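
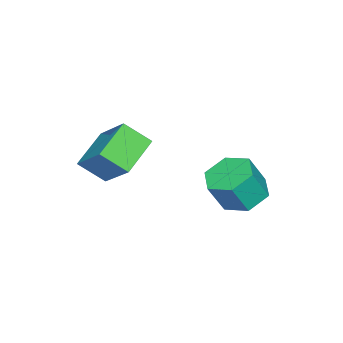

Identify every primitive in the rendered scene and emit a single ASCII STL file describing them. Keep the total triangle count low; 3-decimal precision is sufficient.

solid 
facet normal -0.906 0.063 0.418
outer loop
vertex 1.232 -3.146 3.089
vertex 0.988 -2.369 2.443
vertex 0.671 -4.205 2.03
endloop
endfacet
facet normal 0.235 -0.747 0.622
outer loop
vertex 1.912 -4.291 1.457
vertex 1.232 -3.146 3.089
vertex 0.671 -4.205 2.03
endloop
endfacet
facet normal -0.906 0.062 0.418
outer loop
vertex 0.671 -4.205 2.03
vertex 0.988 -2.369 2.443
vertex 0.426 -3.428 1.383
endloop
endfacet
facet normal -0.352 -0.662 -0.662
outer loop
vertex 0.426 -3.428 1.383
vertex 1.912 -4.291 1.457
vertex 0.671 -4.205 2.03
endloop
endfacet
facet normal 0.352 0.661 0.663
outer loop
vertex 1.232 -3.146 3.089
vertex 2.229 -2.455 1.87
vertex 0.988 -2.369 2.443
endloop
endfacet
facet normal 0.235 -0.747 0.622
outer loop
vertex 2.474 -3.232 2.517
vertex 1.232 -3.146 3.089
vertex 1.912 -4.291 1.457
endloop
endfacet
facet normal 0.351 0.662 0.662
outer loop
vertex 2.474 -3.232 2.517
vertex 2.229 -2.455 1.87
vertex 1.232 -3.146 3.089
endloop
endfacet
facet normal -0.235 0.747 -0.622
outer loop
vertex 0.988 -2.369 2.443
vertex 2.229 -2.455 1.87
vertex 0.426 -3.428 1.383
endloop
endfacet
facet normal -0.351 -0.661 -0.663
outer loop
vertex 1.668 -3.514 0.811
vertex 1.912 -4.291 1.457
vertex 0.426 -3.428 1.383
endloop
endfacet
facet normal -0.235 0.747 -0.622
outer loop
vertex 0.426 -3.428 1.383
vertex 2.229 -2.455 1.87
vertex 1.668 -3.514 0.811
endloop
endfacet
facet normal 0.906 -0.063 -0.418
outer loop
vertex 1.668 -3.514 0.811
vertex 2.474 -3.232 2.517
vertex 1.912 -4.291 1.457
endloop
endfacet
facet normal 0.906 -0.062 -0.418
outer loop
vertex 2.229 -2.455 1.87
vertex 2.474 -3.232 2.517
vertex 1.668 -3.514 0.811
endloop
endfacet
facet normal -0.373 0.274 -0.887
outer loop
vertex -1.015 -1.044 -1.313
vertex -1.658 -0.683 -0.931
vertex -0.969 -0.246 -1.086
endloop
endfacet
facet normal 0.926 0.053 -0.374
outer loop
vertex -1.015 -1.044 -1.313
vertex -0.969 -0.246 -1.086
vertex -0.559 -1.377 -0.231
endloop
endfacet
facet normal 0.926 0.054 -0.373
outer loop
vertex -0.559 -1.377 -0.231
vertex -0.969 -0.246 -1.086
vertex -0.514 -0.58 -0.004
endloop
endfacet
facet normal 0.373 -0.274 0.886
outer loop
vertex -0.559 -1.377 -0.231
vertex -0.514 -0.58 -0.004
vertex -1.202 -1.017 0.151
endloop
endfacet
facet normal -0.373 0.274 -0.886
outer loop
vertex -0.969 -0.246 -1.086
vertex -1.658 -0.683 -0.931
vertex -1.612 0.114 -0.704
endloop
endfacet
facet normal 0.510 0.858 0.050
outer loop
vertex -0.969 -0.246 -1.086
vertex -1.612 0.114 -0.704
vertex -0.514 -0.58 -0.004
endloop
endfacet
facet normal 0.510 0.858 0.050
outer loop
vertex -0.514 -0.58 -0.004
vertex -1.612 0.114 -0.704
vertex -1.157 -0.22 0.377
endloop
endfacet
facet normal 0.373 -0.273 0.887
outer loop
vertex -0.514 -0.58 -0.004
vertex -1.157 -0.22 0.377
vertex -1.202 -1.017 0.151
endloop
endfacet
facet normal -0.373 0.274 -0.886
outer loop
vertex -1.612 0.114 -0.704
vertex -1.658 -0.683 -0.931
vertex -2.301 -0.323 -0.549
endloop
endfacet
facet normal -0.415 0.805 0.424
outer loop
vertex -1.612 0.114 -0.704
vertex -2.301 -0.323 -0.549
vertex -1.157 -0.22 0.377
endloop
endfacet
facet normal -0.415 0.806 0.423
outer loop
vertex -1.157 -0.22 0.377
vertex -2.301 -0.323 -0.549
vertex -1.845 -0.656 0.533
endloop
endfacet
facet normal 0.374 -0.273 0.887
outer loop
vertex -1.157 -0.22 0.377
vertex -1.845 -0.656 0.533
vertex -1.202 -1.017 0.151
endloop
endfacet
facet normal -0.373 0.274 -0.886
outer loop
vertex -2.301 -0.323 -0.549
vertex -1.658 -0.683 -0.931
vertex -2.346 -1.12 -0.776
endloop
endfacet
facet normal -0.926 -0.054 0.374
outer loop
vertex -2.301 -0.323 -0.549
vertex -2.346 -1.12 -0.776
vertex -1.845 -0.656 0.533
endloop
endfacet
facet normal -0.926 -0.053 0.373
outer loop
vertex -1.845 -0.656 0.533
vertex -2.346 -1.12 -0.776
vertex -1.891 -1.454 0.306
endloop
endfacet
facet normal 0.373 -0.274 0.887
outer loop
vertex -1.845 -0.656 0.533
vertex -1.891 -1.454 0.306
vertex -1.202 -1.017 0.151
endloop
endfacet
facet normal -0.373 0.273 -0.887
outer loop
vertex -2.346 -1.12 -0.776
vertex -1.658 -0.683 -0.931
vertex -1.703 -1.48 -1.157
endloop
endfacet
facet normal -0.510 -0.858 -0.050
outer loop
vertex -2.346 -1.12 -0.776
vertex -1.703 -1.48 -1.157
vertex -1.891 -1.454 0.306
endloop
endfacet
facet normal -0.511 -0.858 -0.050
outer loop
vertex -1.891 -1.454 0.306
vertex -1.703 -1.48 -1.157
vertex -1.248 -1.814 -0.076
endloop
endfacet
facet normal 0.373 -0.274 0.886
outer loop
vertex -1.891 -1.454 0.306
vertex -1.248 -1.814 -0.076
vertex -1.202 -1.017 0.151
endloop
endfacet
facet normal -0.374 0.273 -0.887
outer loop
vertex -1.703 -1.48 -1.157
vertex -1.658 -0.683 -0.931
vertex -1.015 -1.044 -1.313
endloop
endfacet
facet normal 0.415 -0.806 -0.423
outer loop
vertex -1.703 -1.48 -1.157
vertex -1.015 -1.044 -1.313
vertex -1.248 -1.814 -0.076
endloop
endfacet
facet normal 0.416 -0.805 -0.423
outer loop
vertex -1.248 -1.814 -0.076
vertex -1.015 -1.044 -1.313
vertex -0.559 -1.377 -0.231
endloop
endfacet
facet normal 0.373 -0.274 0.886
outer loop
vertex -1.248 -1.814 -0.076
vertex -0.559 -1.377 -0.231
vertex -1.202 -1.017 0.151
endloop
endfacet

endsolid


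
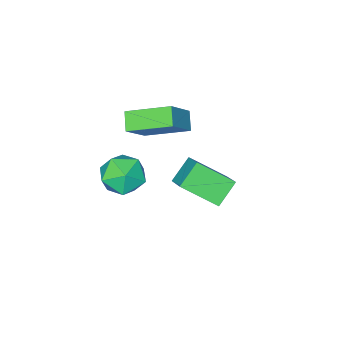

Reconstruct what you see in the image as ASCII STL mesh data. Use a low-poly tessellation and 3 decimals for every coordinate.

solid 
facet normal -0.771 -0.113 0.627
outer loop
vertex -1.058 2.676 1.358
vertex -0.544 3.763 2.187
vertex -2.008 3.854 0.402
endloop
endfacet
facet normal -0.351 -0.744 -0.568
outer loop
vertex -1.036 3.997 -0.387
vertex -1.058 2.676 1.358
vertex -2.008 3.854 0.402
endloop
endfacet
facet normal -0.771 -0.113 0.627
outer loop
vertex -2.008 3.854 0.402
vertex -0.544 3.763 2.187
vertex -1.494 4.941 1.231
endloop
endfacet
facet normal -0.530 0.658 -0.534
outer loop
vertex -1.494 4.941 1.231
vertex -1.036 3.997 -0.387
vertex -2.008 3.854 0.402
endloop
endfacet
facet normal 0.530 -0.658 0.534
outer loop
vertex -1.058 2.676 1.358
vertex 0.428 3.906 1.398
vertex -0.544 3.763 2.187
endloop
endfacet
facet normal -0.351 -0.744 -0.568
outer loop
vertex -0.086 2.819 0.569
vertex -1.058 2.676 1.358
vertex -1.036 3.997 -0.387
endloop
endfacet
facet normal 0.530 -0.658 0.534
outer loop
vertex -0.086 2.819 0.569
vertex 0.428 3.906 1.398
vertex -1.058 2.676 1.358
endloop
endfacet
facet normal 0.351 0.744 0.568
outer loop
vertex -0.544 3.763 2.187
vertex 0.428 3.906 1.398
vertex -1.494 4.941 1.231
endloop
endfacet
facet normal -0.530 0.658 -0.534
outer loop
vertex -0.522 5.084 0.442
vertex -1.036 3.997 -0.387
vertex -1.494 4.941 1.231
endloop
endfacet
facet normal 0.351 0.744 0.568
outer loop
vertex -1.494 4.941 1.231
vertex 0.428 3.906 1.398
vertex -0.522 5.084 0.442
endloop
endfacet
facet normal 0.771 0.113 -0.627
outer loop
vertex -0.522 5.084 0.442
vertex -0.086 2.819 0.569
vertex -1.036 3.997 -0.387
endloop
endfacet
facet normal 0.771 0.113 -0.627
outer loop
vertex 0.428 3.906 1.398
vertex -0.086 2.819 0.569
vertex -0.522 5.084 0.442
endloop
endfacet
facet normal -0.465 -0.645 0.606
outer loop
vertex -0.691 -0.827 1.954
vertex -1.847 0.689 2.681
vertex -1.895 -1.142 0.695
endloop
endfacet
facet normal 0.567 -0.743 -0.356
outer loop
vertex -1.453 -0.529 0.119
vertex -0.691 -0.827 1.954
vertex -1.895 -1.142 0.695
endloop
endfacet
facet normal -0.465 -0.645 0.606
outer loop
vertex -1.895 -1.142 0.695
vertex -1.847 0.689 2.681
vertex -3.051 0.374 1.421
endloop
endfacet
facet normal -0.680 -0.178 -0.711
outer loop
vertex -3.051 0.374 1.421
vertex -1.453 -0.529 0.119
vertex -1.895 -1.142 0.695
endloop
endfacet
facet normal 0.680 0.178 0.711
outer loop
vertex -0.691 -0.827 1.954
vertex -1.405 1.302 2.105
vertex -1.847 0.689 2.681
endloop
endfacet
facet normal 0.567 -0.743 -0.356
outer loop
vertex -0.249 -0.214 1.379
vertex -0.691 -0.827 1.954
vertex -1.453 -0.529 0.119
endloop
endfacet
facet normal 0.680 0.177 0.712
outer loop
vertex -0.249 -0.214 1.379
vertex -1.405 1.302 2.105
vertex -0.691 -0.827 1.954
endloop
endfacet
facet normal -0.567 0.743 0.356
outer loop
vertex -1.847 0.689 2.681
vertex -1.405 1.302 2.105
vertex -3.051 0.374 1.421
endloop
endfacet
facet normal -0.680 -0.177 -0.712
outer loop
vertex -2.609 0.987 0.846
vertex -1.453 -0.529 0.119
vertex -3.051 0.374 1.421
endloop
endfacet
facet normal -0.567 0.743 0.356
outer loop
vertex -3.051 0.374 1.421
vertex -1.405 1.302 2.105
vertex -2.609 0.987 0.846
endloop
endfacet
facet normal 0.465 0.645 -0.606
outer loop
vertex -2.609 0.987 0.846
vertex -0.249 -0.214 1.379
vertex -1.453 -0.529 0.119
endloop
endfacet
facet normal 0.465 0.645 -0.606
outer loop
vertex -1.405 1.302 2.105
vertex -0.249 -0.214 1.379
vertex -2.609 0.987 0.846
endloop
endfacet
facet normal -0.261 0.752 0.606
outer loop
vertex -0.743 0.396 -1.819
vertex -0.956 -0.328 -1.012
vertex 0.055 0.104 -1.113
endloop
endfacet
facet normal 0.233 0.963 0.135
outer loop
vertex -0.743 0.396 -1.819
vertex 0.055 0.104 -1.113
vertex 0.279 0.201 -2.19
endloop
endfacet
facet normal -0.026 0.853 -0.521
outer loop
vertex -0.743 0.396 -1.819
vertex 0.279 0.201 -2.19
vertex -0.594 -0.171 -2.755
endloop
endfacet
facet normal -0.681 0.574 -0.456
outer loop
vertex -0.743 0.396 -1.819
vertex -0.594 -0.171 -2.755
vertex -1.357 -0.498 -2.027
endloop
endfacet
facet normal -0.825 0.511 0.240
outer loop
vertex -0.743 0.396 -1.819
vertex -1.357 -0.498 -2.027
vertex -0.956 -0.328 -1.012
endloop
endfacet
facet normal 0.807 0.549 0.217
outer loop
vertex 0.279 0.201 -2.19
vertex 0.055 0.104 -1.113
vertex 0.697 -0.642 -1.613
endloop
endfacet
facet normal 0.009 0.207 0.978
outer loop
vertex 0.055 0.104 -1.113
vertex -0.956 -0.328 -1.012
vertex -0.066 -0.969 -0.885
endloop
endfacet
facet normal -0.904 -0.183 0.388
outer loop
vertex -0.956 -0.328 -1.012
vertex -1.357 -0.498 -2.027
vertex -0.939 -1.341 -1.45
endloop
endfacet
facet normal -0.670 -0.081 -0.738
outer loop
vertex -1.357 -0.498 -2.027
vertex -0.594 -0.171 -2.755
vertex -0.715 -1.244 -2.527
endloop
endfacet
facet normal 0.388 0.371 -0.844
outer loop
vertex -0.594 -0.171 -2.755
vertex 0.279 0.201 -2.19
vertex 0.296 -0.812 -2.628
endloop
endfacet
facet normal 0.681 -0.574 0.456
outer loop
vertex 0.083 -1.536 -1.821
vertex 0.697 -0.642 -1.613
vertex -0.066 -0.969 -0.885
endloop
endfacet
facet normal 0.026 -0.853 0.521
outer loop
vertex 0.083 -1.536 -1.821
vertex -0.066 -0.969 -0.885
vertex -0.939 -1.341 -1.45
endloop
endfacet
facet normal -0.233 -0.963 -0.135
outer loop
vertex 0.083 -1.536 -1.821
vertex -0.939 -1.341 -1.45
vertex -0.715 -1.244 -2.527
endloop
endfacet
facet normal 0.261 -0.752 -0.606
outer loop
vertex 0.083 -1.536 -1.821
vertex -0.715 -1.244 -2.527
vertex 0.296 -0.812 -2.628
endloop
endfacet
facet normal 0.825 -0.511 -0.240
outer loop
vertex 0.083 -1.536 -1.821
vertex 0.296 -0.812 -2.628
vertex 0.697 -0.642 -1.613
endloop
endfacet
facet normal 0.670 0.081 0.738
outer loop
vertex -0.066 -0.969 -0.885
vertex 0.697 -0.642 -1.613
vertex 0.055 0.104 -1.113
endloop
endfacet
facet normal -0.388 -0.371 0.844
outer loop
vertex -0.939 -1.341 -1.45
vertex -0.066 -0.969 -0.885
vertex -0.956 -0.328 -1.012
endloop
endfacet
facet normal -0.807 -0.549 -0.217
outer loop
vertex -0.715 -1.244 -2.527
vertex -0.939 -1.341 -1.45
vertex -1.357 -0.498 -2.027
endloop
endfacet
facet normal -0.009 -0.207 -0.978
outer loop
vertex 0.296 -0.812 -2.628
vertex -0.715 -1.244 -2.527
vertex -0.594 -0.171 -2.755
endloop
endfacet
facet normal 0.904 0.183 -0.388
outer loop
vertex 0.697 -0.642 -1.613
vertex 0.296 -0.812 -2.628
vertex 0.279 0.201 -2.19
endloop
endfacet

endsolid


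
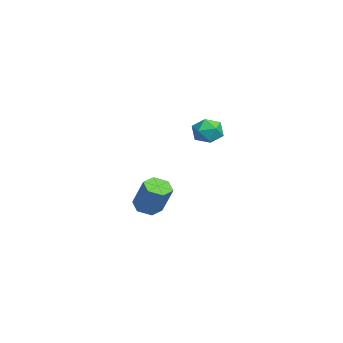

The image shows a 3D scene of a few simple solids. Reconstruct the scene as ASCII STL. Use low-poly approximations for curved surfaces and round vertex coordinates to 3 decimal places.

solid 
facet normal -0.411 -0.258 -0.874
outer loop
vertex -3.186 -3.381 -4.621
vertex -3.82 -3.544 -4.275
vertex -3.704 -2.86 -4.531
endloop
endfacet
facet normal 0.585 0.662 -0.469
outer loop
vertex -3.186 -3.381 -4.621
vertex -3.704 -2.86 -4.531
vertex -2.467 -2.932 -3.09
endloop
endfacet
facet normal 0.585 0.662 -0.469
outer loop
vertex -2.467 -2.932 -3.09
vertex -3.704 -2.86 -4.531
vertex -2.985 -2.411 -3.0
endloop
endfacet
facet normal 0.410 0.257 0.875
outer loop
vertex -2.467 -2.932 -3.09
vertex -2.985 -2.411 -3.0
vertex -3.1 -3.096 -2.745
endloop
endfacet
facet normal -0.412 -0.257 -0.874
outer loop
vertex -3.704 -2.86 -4.531
vertex -3.82 -3.544 -4.275
vertex -4.337 -3.023 -4.185
endloop
endfacet
facet normal -0.313 0.941 -0.129
outer loop
vertex -3.704 -2.86 -4.531
vertex -4.337 -3.023 -4.185
vertex -2.985 -2.411 -3.0
endloop
endfacet
facet normal -0.313 0.941 -0.129
outer loop
vertex -2.985 -2.411 -3.0
vertex -4.337 -3.023 -4.185
vertex -3.618 -2.574 -2.654
endloop
endfacet
facet normal 0.412 0.256 0.874
outer loop
vertex -2.985 -2.411 -3.0
vertex -3.618 -2.574 -2.654
vertex -3.1 -3.096 -2.745
endloop
endfacet
facet normal -0.411 -0.256 -0.875
outer loop
vertex -4.337 -3.023 -4.185
vertex -3.82 -3.544 -4.275
vertex -4.453 -3.708 -3.93
endloop
endfacet
facet normal -0.898 0.279 0.340
outer loop
vertex -4.337 -3.023 -4.185
vertex -4.453 -3.708 -3.93
vertex -3.618 -2.574 -2.654
endloop
endfacet
facet normal -0.898 0.279 0.340
outer loop
vertex -3.618 -2.574 -2.654
vertex -4.453 -3.708 -3.93
vertex -3.734 -3.259 -2.399
endloop
endfacet
facet normal 0.412 0.256 0.875
outer loop
vertex -3.618 -2.574 -2.654
vertex -3.734 -3.259 -2.399
vertex -3.1 -3.096 -2.745
endloop
endfacet
facet normal -0.410 -0.257 -0.875
outer loop
vertex -4.453 -3.708 -3.93
vertex -3.82 -3.544 -4.275
vertex -3.935 -4.229 -4.02
endloop
endfacet
facet normal -0.585 -0.662 0.469
outer loop
vertex -4.453 -3.708 -3.93
vertex -3.935 -4.229 -4.02
vertex -3.734 -3.259 -2.399
endloop
endfacet
facet normal -0.585 -0.662 0.469
outer loop
vertex -3.734 -3.259 -2.399
vertex -3.935 -4.229 -4.02
vertex -3.216 -3.78 -2.489
endloop
endfacet
facet normal 0.411 0.258 0.874
outer loop
vertex -3.734 -3.259 -2.399
vertex -3.216 -3.78 -2.489
vertex -3.1 -3.096 -2.745
endloop
endfacet
facet normal -0.412 -0.256 -0.874
outer loop
vertex -3.935 -4.229 -4.02
vertex -3.82 -3.544 -4.275
vertex -3.302 -4.066 -4.366
endloop
endfacet
facet normal 0.313 -0.941 0.129
outer loop
vertex -3.935 -4.229 -4.02
vertex -3.302 -4.066 -4.366
vertex -3.216 -3.78 -2.489
endloop
endfacet
facet normal 0.313 -0.941 0.129
outer loop
vertex -3.216 -3.78 -2.489
vertex -3.302 -4.066 -4.366
vertex -2.583 -3.617 -2.835
endloop
endfacet
facet normal 0.412 0.257 0.874
outer loop
vertex -3.216 -3.78 -2.489
vertex -2.583 -3.617 -2.835
vertex -3.1 -3.096 -2.745
endloop
endfacet
facet normal -0.412 -0.256 -0.875
outer loop
vertex -3.302 -4.066 -4.366
vertex -3.82 -3.544 -4.275
vertex -3.186 -3.381 -4.621
endloop
endfacet
facet normal 0.898 -0.279 -0.340
outer loop
vertex -3.302 -4.066 -4.366
vertex -3.186 -3.381 -4.621
vertex -2.583 -3.617 -2.835
endloop
endfacet
facet normal 0.898 -0.279 -0.340
outer loop
vertex -2.583 -3.617 -2.835
vertex -3.186 -3.381 -4.621
vertex -2.467 -2.932 -3.09
endloop
endfacet
facet normal 0.411 0.256 0.875
outer loop
vertex -2.583 -3.617 -2.835
vertex -2.467 -2.932 -3.09
vertex -3.1 -3.096 -2.745
endloop
endfacet
facet normal -0.994 0.093 -0.058
outer loop
vertex 0.904 -0.906 1.991
vertex 0.84 -1.67 1.858
vertex 0.823 -1.399 2.587
endloop
endfacet
facet normal -0.718 0.581 0.383
outer loop
vertex 0.904 -0.906 1.991
vertex 0.823 -1.399 2.587
vertex 1.327 -0.809 2.637
endloop
endfacet
facet normal -0.245 0.969 0.015
outer loop
vertex 0.904 -0.906 1.991
vertex 1.327 -0.809 2.637
vertex 1.656 -0.715 1.938
endloop
endfacet
facet normal -0.229 0.721 -0.654
outer loop
vertex 0.904 -0.906 1.991
vertex 1.656 -0.715 1.938
vertex 1.355 -1.247 1.457
endloop
endfacet
facet normal -0.692 0.180 -0.699
outer loop
vertex 0.904 -0.906 1.991
vertex 1.355 -1.247 1.457
vertex 0.84 -1.67 1.858
endloop
endfacet
facet normal -0.367 0.237 0.900
outer loop
vertex 1.327 -0.809 2.637
vertex 0.823 -1.399 2.587
vertex 1.525 -1.513 2.903
endloop
endfacet
facet normal -0.813 -0.552 0.186
outer loop
vertex 0.823 -1.399 2.587
vertex 0.84 -1.67 1.858
vertex 1.224 -2.045 2.422
endloop
endfacet
facet normal -0.324 -0.413 -0.851
outer loop
vertex 0.84 -1.67 1.858
vertex 1.355 -1.247 1.457
vertex 1.553 -1.951 1.723
endloop
endfacet
facet normal 0.425 0.463 -0.778
outer loop
vertex 1.355 -1.247 1.457
vertex 1.656 -0.715 1.938
vertex 2.057 -1.361 1.773
endloop
endfacet
facet normal 0.399 0.865 0.304
outer loop
vertex 1.656 -0.715 1.938
vertex 1.327 -0.809 2.637
vertex 2.04 -1.09 2.502
endloop
endfacet
facet normal 0.229 -0.721 0.654
outer loop
vertex 1.976 -1.854 2.369
vertex 1.525 -1.513 2.903
vertex 1.224 -2.045 2.422
endloop
endfacet
facet normal 0.245 -0.969 -0.015
outer loop
vertex 1.976 -1.854 2.369
vertex 1.224 -2.045 2.422
vertex 1.553 -1.951 1.723
endloop
endfacet
facet normal 0.718 -0.581 -0.383
outer loop
vertex 1.976 -1.854 2.369
vertex 1.553 -1.951 1.723
vertex 2.057 -1.361 1.773
endloop
endfacet
facet normal 0.994 -0.093 0.058
outer loop
vertex 1.976 -1.854 2.369
vertex 2.057 -1.361 1.773
vertex 2.04 -1.09 2.502
endloop
endfacet
facet normal 0.692 -0.180 0.699
outer loop
vertex 1.976 -1.854 2.369
vertex 2.04 -1.09 2.502
vertex 1.525 -1.513 2.903
endloop
endfacet
facet normal -0.425 -0.463 0.778
outer loop
vertex 1.224 -2.045 2.422
vertex 1.525 -1.513 2.903
vertex 0.823 -1.399 2.587
endloop
endfacet
facet normal -0.399 -0.865 -0.304
outer loop
vertex 1.553 -1.951 1.723
vertex 1.224 -2.045 2.422
vertex 0.84 -1.67 1.858
endloop
endfacet
facet normal 0.367 -0.237 -0.900
outer loop
vertex 2.057 -1.361 1.773
vertex 1.553 -1.951 1.723
vertex 1.355 -1.247 1.457
endloop
endfacet
facet normal 0.813 0.552 -0.186
outer loop
vertex 2.04 -1.09 2.502
vertex 2.057 -1.361 1.773
vertex 1.656 -0.715 1.938
endloop
endfacet
facet normal 0.324 0.413 0.851
outer loop
vertex 1.525 -1.513 2.903
vertex 2.04 -1.09 2.502
vertex 1.327 -0.809 2.637
endloop
endfacet

endsolid


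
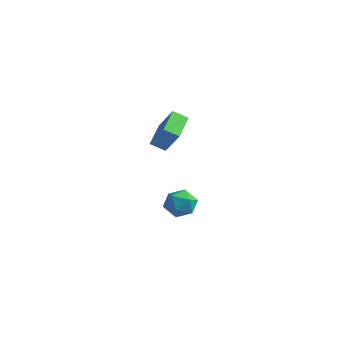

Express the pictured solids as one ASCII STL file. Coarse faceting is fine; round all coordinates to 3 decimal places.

solid 
facet normal -0.572 0.013 -0.820
outer loop
vertex 3.436 0.569 2.439
vertex 2.695 2.152 2.98
vertex 4.121 1.05 1.969
endloop
endfacet
facet normal 0.405 -0.865 -0.296
outer loop
vertex 5.105 1.028 3.38
vertex 3.436 0.569 2.439
vertex 4.121 1.05 1.969
endloop
endfacet
facet normal -0.572 0.013 -0.820
outer loop
vertex 4.121 1.05 1.969
vertex 2.695 2.152 2.98
vertex 3.38 2.633 2.51
endloop
endfacet
facet normal 0.713 0.501 -0.490
outer loop
vertex 3.38 2.633 2.51
vertex 5.105 1.028 3.38
vertex 4.121 1.05 1.969
endloop
endfacet
facet normal -0.713 -0.501 0.490
outer loop
vertex 3.436 0.569 2.439
vertex 3.679 2.13 4.391
vertex 2.695 2.152 2.98
endloop
endfacet
facet normal 0.405 -0.865 -0.296
outer loop
vertex 4.42 0.547 3.85
vertex 3.436 0.569 2.439
vertex 5.105 1.028 3.38
endloop
endfacet
facet normal -0.713 -0.501 0.490
outer loop
vertex 4.42 0.547 3.85
vertex 3.679 2.13 4.391
vertex 3.436 0.569 2.439
endloop
endfacet
facet normal -0.405 0.865 0.296
outer loop
vertex 2.695 2.152 2.98
vertex 3.679 2.13 4.391
vertex 3.38 2.633 2.51
endloop
endfacet
facet normal 0.713 0.501 -0.490
outer loop
vertex 4.364 2.611 3.921
vertex 5.105 1.028 3.38
vertex 3.38 2.633 2.51
endloop
endfacet
facet normal -0.405 0.865 0.296
outer loop
vertex 3.38 2.633 2.51
vertex 3.679 2.13 4.391
vertex 4.364 2.611 3.921
endloop
endfacet
facet normal 0.572 -0.013 0.820
outer loop
vertex 4.364 2.611 3.921
vertex 4.42 0.547 3.85
vertex 5.105 1.028 3.38
endloop
endfacet
facet normal 0.572 -0.013 0.820
outer loop
vertex 3.679 2.13 4.391
vertex 4.42 0.547 3.85
vertex 4.364 2.611 3.921
endloop
endfacet
facet normal 0.036 0.899 0.437
outer loop
vertex 2.295 4.745 -3.776
vertex 2.679 4.305 -2.902
vertex 3.334 4.643 -3.652
endloop
endfacet
facet normal 0.126 0.955 -0.270
outer loop
vertex 2.295 4.745 -3.776
vertex 3.334 4.643 -3.652
vertex 2.893 4.438 -4.584
endloop
endfacet
facet normal -0.447 0.674 -0.587
outer loop
vertex 2.295 4.745 -3.776
vertex 2.893 4.438 -4.584
vertex 1.965 3.974 -4.41
endloop
endfacet
facet normal -0.892 0.446 -0.078
outer loop
vertex 2.295 4.745 -3.776
vertex 1.965 3.974 -4.41
vertex 1.833 3.892 -3.37
endloop
endfacet
facet normal -0.592 0.585 0.555
outer loop
vertex 2.295 4.745 -3.776
vertex 1.833 3.892 -3.37
vertex 2.679 4.305 -2.902
endloop
endfacet
facet normal 0.693 0.562 -0.452
outer loop
vertex 2.893 4.438 -4.584
vertex 3.334 4.643 -3.652
vertex 3.647 3.808 -4.21
endloop
endfacet
facet normal 0.548 0.471 0.691
outer loop
vertex 3.334 4.643 -3.652
vertex 2.679 4.305 -2.902
vertex 3.515 3.726 -3.17
endloop
endfacet
facet normal -0.469 -0.038 0.882
outer loop
vertex 2.679 4.305 -2.902
vertex 1.833 3.892 -3.37
vertex 2.587 3.262 -2.996
endloop
endfacet
facet normal -0.954 -0.263 -0.142
outer loop
vertex 1.833 3.892 -3.37
vertex 1.965 3.974 -4.41
vertex 2.146 3.057 -3.928
endloop
endfacet
facet normal -0.235 0.108 -0.966
outer loop
vertex 1.965 3.974 -4.41
vertex 2.893 4.438 -4.584
vertex 2.801 3.395 -4.678
endloop
endfacet
facet normal 0.892 -0.446 0.078
outer loop
vertex 3.185 2.955 -3.804
vertex 3.647 3.808 -4.21
vertex 3.515 3.726 -3.17
endloop
endfacet
facet normal 0.447 -0.674 0.587
outer loop
vertex 3.185 2.955 -3.804
vertex 3.515 3.726 -3.17
vertex 2.587 3.262 -2.996
endloop
endfacet
facet normal -0.126 -0.955 0.270
outer loop
vertex 3.185 2.955 -3.804
vertex 2.587 3.262 -2.996
vertex 2.146 3.057 -3.928
endloop
endfacet
facet normal -0.036 -0.899 -0.437
outer loop
vertex 3.185 2.955 -3.804
vertex 2.146 3.057 -3.928
vertex 2.801 3.395 -4.678
endloop
endfacet
facet normal 0.592 -0.585 -0.555
outer loop
vertex 3.185 2.955 -3.804
vertex 2.801 3.395 -4.678
vertex 3.647 3.808 -4.21
endloop
endfacet
facet normal 0.954 0.263 0.142
outer loop
vertex 3.515 3.726 -3.17
vertex 3.647 3.808 -4.21
vertex 3.334 4.643 -3.652
endloop
endfacet
facet normal 0.235 -0.108 0.966
outer loop
vertex 2.587 3.262 -2.996
vertex 3.515 3.726 -3.17
vertex 2.679 4.305 -2.902
endloop
endfacet
facet normal -0.693 -0.562 0.452
outer loop
vertex 2.146 3.057 -3.928
vertex 2.587 3.262 -2.996
vertex 1.833 3.892 -3.37
endloop
endfacet
facet normal -0.548 -0.471 -0.691
outer loop
vertex 2.801 3.395 -4.678
vertex 2.146 3.057 -3.928
vertex 1.965 3.974 -4.41
endloop
endfacet
facet normal 0.469 0.038 -0.882
outer loop
vertex 3.647 3.808 -4.21
vertex 2.801 3.395 -4.678
vertex 2.893 4.438 -4.584
endloop
endfacet

endsolid


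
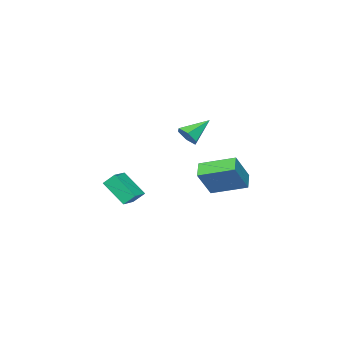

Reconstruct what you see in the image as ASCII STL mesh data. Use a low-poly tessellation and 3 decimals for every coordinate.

solid 
facet normal -0.358 0.596 0.719
outer loop
vertex 2.736 -3.748 -2.832
vertex 3.89 -3.395 -2.55
vertex 2.602 -2.307 -4.093
endloop
endfacet
facet normal -0.931 -0.286 -0.228
outer loop
vertex 2.95 -2.885 -4.79
vertex 2.736 -3.748 -2.832
vertex 2.602 -2.307 -4.093
endloop
endfacet
facet normal -0.358 0.596 0.719
outer loop
vertex 2.602 -2.307 -4.093
vertex 3.89 -3.395 -2.55
vertex 3.757 -1.954 -3.811
endloop
endfacet
facet normal -0.069 0.751 -0.657
outer loop
vertex 3.757 -1.954 -3.811
vertex 2.95 -2.885 -4.79
vertex 2.602 -2.307 -4.093
endloop
endfacet
facet normal 0.069 -0.751 0.657
outer loop
vertex 2.736 -3.748 -2.832
vertex 4.238 -3.973 -3.247
vertex 3.89 -3.395 -2.55
endloop
endfacet
facet normal -0.931 -0.285 -0.227
outer loop
vertex 3.083 -4.326 -3.529
vertex 2.736 -3.748 -2.832
vertex 2.95 -2.885 -4.79
endloop
endfacet
facet normal 0.069 -0.751 0.657
outer loop
vertex 3.083 -4.326 -3.529
vertex 4.238 -3.973 -3.247
vertex 2.736 -3.748 -2.832
endloop
endfacet
facet normal 0.931 0.285 0.228
outer loop
vertex 3.89 -3.395 -2.55
vertex 4.238 -3.973 -3.247
vertex 3.757 -1.954 -3.811
endloop
endfacet
facet normal -0.069 0.751 -0.657
outer loop
vertex 4.104 -2.532 -4.508
vertex 2.95 -2.885 -4.79
vertex 3.757 -1.954 -3.811
endloop
endfacet
facet normal 0.931 0.285 0.227
outer loop
vertex 3.757 -1.954 -3.811
vertex 4.238 -3.973 -3.247
vertex 4.104 -2.532 -4.508
endloop
endfacet
facet normal 0.358 -0.596 -0.719
outer loop
vertex 4.104 -2.532 -4.508
vertex 3.083 -4.326 -3.529
vertex 2.95 -2.885 -4.79
endloop
endfacet
facet normal 0.358 -0.596 -0.719
outer loop
vertex 4.238 -3.973 -3.247
vertex 3.083 -4.326 -3.529
vertex 4.104 -2.532 -4.508
endloop
endfacet
facet normal -0.555 0.007 -0.832
outer loop
vertex 2.362 2.398 -1.873
vertex 1.427 4.201 -1.233
vertex 3.125 2.973 -2.377
endloop
endfacet
facet normal 0.439 -0.847 -0.301
outer loop
vertex 4.213 2.959 -0.747
vertex 2.362 2.398 -1.873
vertex 3.125 2.973 -2.377
endloop
endfacet
facet normal -0.555 0.007 -0.832
outer loop
vertex 3.125 2.973 -2.377
vertex 1.427 4.201 -1.233
vertex 2.189 4.776 -1.737
endloop
endfacet
facet normal 0.706 0.532 -0.467
outer loop
vertex 2.189 4.776 -1.737
vertex 4.213 2.959 -0.747
vertex 3.125 2.973 -2.377
endloop
endfacet
facet normal -0.706 -0.532 0.467
outer loop
vertex 2.362 2.398 -1.873
vertex 2.515 4.187 0.397
vertex 1.427 4.201 -1.233
endloop
endfacet
facet normal 0.440 -0.846 -0.301
outer loop
vertex 3.451 2.384 -0.243
vertex 2.362 2.398 -1.873
vertex 4.213 2.959 -0.747
endloop
endfacet
facet normal -0.706 -0.532 0.467
outer loop
vertex 3.451 2.384 -0.243
vertex 2.515 4.187 0.397
vertex 2.362 2.398 -1.873
endloop
endfacet
facet normal -0.440 0.846 0.301
outer loop
vertex 1.427 4.201 -1.233
vertex 2.515 4.187 0.397
vertex 2.189 4.776 -1.737
endloop
endfacet
facet normal 0.706 0.532 -0.467
outer loop
vertex 3.278 4.762 -0.107
vertex 4.213 2.959 -0.747
vertex 2.189 4.776 -1.737
endloop
endfacet
facet normal -0.439 0.847 0.301
outer loop
vertex 2.189 4.776 -1.737
vertex 2.515 4.187 0.397
vertex 3.278 4.762 -0.107
endloop
endfacet
facet normal 0.555 -0.007 0.832
outer loop
vertex 3.278 4.762 -0.107
vertex 3.451 2.384 -0.243
vertex 4.213 2.959 -0.747
endloop
endfacet
facet normal 0.555 -0.007 0.832
outer loop
vertex 2.515 4.187 0.397
vertex 3.451 2.384 -0.243
vertex 3.278 4.762 -0.107
endloop
endfacet
facet normal 0.814 -0.225 -0.536
outer loop
vertex 3.469 1.636 1.795
vertex 3.045 1.208 1.331
vertex 3.149 1.945 1.179
endloop
endfacet
facet normal 0.081 0.907 0.413
outer loop
vertex 3.469 1.636 1.795
vertex 3.149 1.945 1.179
vertex 1.655 1.592 2.249
endloop
endfacet
facet normal 0.813 -0.225 -0.537
outer loop
vertex 3.149 1.945 1.179
vertex 3.045 1.208 1.331
vertex 2.725 1.518 0.716
endloop
endfacet
facet normal -0.446 0.823 -0.351
outer loop
vertex 3.149 1.945 1.179
vertex 2.725 1.518 0.716
vertex 1.655 1.592 2.249
endloop
endfacet
facet normal 0.814 -0.224 -0.536
outer loop
vertex 2.725 1.518 0.716
vertex 3.045 1.208 1.331
vertex 2.622 0.78 0.868
endloop
endfacet
facet normal -0.820 -0.003 -0.572
outer loop
vertex 2.725 1.518 0.716
vertex 2.622 0.78 0.868
vertex 1.655 1.592 2.249
endloop
endfacet
facet normal 0.814 -0.224 -0.536
outer loop
vertex 2.622 0.78 0.868
vertex 3.045 1.208 1.331
vertex 2.942 0.471 1.483
endloop
endfacet
facet normal -0.666 -0.745 -0.028
outer loop
vertex 2.622 0.78 0.868
vertex 2.942 0.471 1.483
vertex 1.655 1.592 2.249
endloop
endfacet
facet normal 0.813 -0.224 -0.537
outer loop
vertex 2.942 0.471 1.483
vertex 3.045 1.208 1.331
vertex 3.366 0.898 1.947
endloop
endfacet
facet normal -0.139 -0.662 0.736
outer loop
vertex 2.942 0.471 1.483
vertex 3.366 0.898 1.947
vertex 1.655 1.592 2.249
endloop
endfacet
facet normal 0.813 -0.224 -0.537
outer loop
vertex 3.366 0.898 1.947
vertex 3.045 1.208 1.331
vertex 3.469 1.636 1.795
endloop
endfacet
facet normal 0.236 0.164 0.958
outer loop
vertex 3.366 0.898 1.947
vertex 3.469 1.636 1.795
vertex 1.655 1.592 2.249
endloop
endfacet

endsolid


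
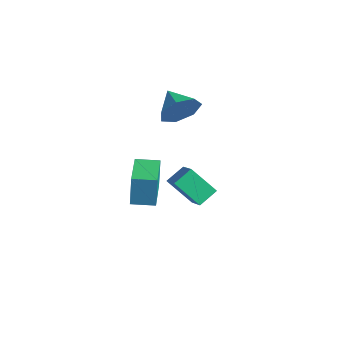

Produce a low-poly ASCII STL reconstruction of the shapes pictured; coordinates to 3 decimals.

solid 
facet normal -0.805 0.252 -0.537
outer loop
vertex 1.772 1.12 2.157
vertex 2.724 1.796 1.048
vertex 1.826 0.213 1.65
endloop
endfacet
facet normal -0.592 -0.420 0.688
outer loop
vertex 2.936 -0.136 2.392
vertex 1.772 1.12 2.157
vertex 1.826 0.213 1.65
endloop
endfacet
facet normal -0.805 0.252 -0.537
outer loop
vertex 1.826 0.213 1.65
vertex 2.724 1.796 1.048
vertex 2.777 0.889 0.542
endloop
endfacet
facet normal 0.052 -0.872 -0.487
outer loop
vertex 2.777 0.889 0.542
vertex 2.936 -0.136 2.392
vertex 1.826 0.213 1.65
endloop
endfacet
facet normal -0.052 0.872 0.487
outer loop
vertex 1.772 1.12 2.157
vertex 3.834 1.447 1.79
vertex 2.724 1.796 1.048
endloop
endfacet
facet normal -0.591 -0.419 0.689
outer loop
vertex 2.883 0.771 2.898
vertex 1.772 1.12 2.157
vertex 2.936 -0.136 2.392
endloop
endfacet
facet normal -0.051 0.872 0.488
outer loop
vertex 2.883 0.771 2.898
vertex 3.834 1.447 1.79
vertex 1.772 1.12 2.157
endloop
endfacet
facet normal 0.592 0.419 -0.689
outer loop
vertex 2.724 1.796 1.048
vertex 3.834 1.447 1.79
vertex 2.777 0.889 0.542
endloop
endfacet
facet normal 0.051 -0.872 -0.487
outer loop
vertex 3.888 0.54 1.283
vertex 2.936 -0.136 2.392
vertex 2.777 0.889 0.542
endloop
endfacet
facet normal 0.591 0.420 -0.689
outer loop
vertex 2.777 0.889 0.542
vertex 3.834 1.447 1.79
vertex 3.888 0.54 1.283
endloop
endfacet
facet normal 0.805 -0.253 0.537
outer loop
vertex 3.888 0.54 1.283
vertex 2.883 0.771 2.898
vertex 2.936 -0.136 2.392
endloop
endfacet
facet normal 0.805 -0.252 0.537
outer loop
vertex 3.834 1.447 1.79
vertex 2.883 0.771 2.898
vertex 3.888 0.54 1.283
endloop
endfacet
facet normal -0.790 0.601 -0.121
outer loop
vertex -3.566 2.036 -1.242
vertex -2.842 2.98 -1.286
vertex -3.445 1.868 -2.869
endloop
endfacet
facet normal -0.609 -0.793 0.037
outer loop
vertex -1.778 0.6 -2.614
vertex -3.566 2.036 -1.242
vertex -3.445 1.868 -2.869
endloop
endfacet
facet normal -0.790 0.601 -0.121
outer loop
vertex -3.445 1.868 -2.869
vertex -2.842 2.98 -1.286
vertex -2.721 2.812 -2.913
endloop
endfacet
facet normal 0.074 -0.103 -0.992
outer loop
vertex -2.721 2.812 -2.913
vertex -1.778 0.6 -2.614
vertex -3.445 1.868 -2.869
endloop
endfacet
facet normal -0.074 0.103 0.992
outer loop
vertex -3.566 2.036 -1.242
vertex -1.175 1.712 -1.031
vertex -2.842 2.98 -1.286
endloop
endfacet
facet normal -0.609 -0.793 0.037
outer loop
vertex -1.899 0.768 -0.987
vertex -3.566 2.036 -1.242
vertex -1.778 0.6 -2.614
endloop
endfacet
facet normal -0.074 0.103 0.992
outer loop
vertex -1.899 0.768 -0.987
vertex -1.175 1.712 -1.031
vertex -3.566 2.036 -1.242
endloop
endfacet
facet normal 0.609 0.793 -0.037
outer loop
vertex -2.842 2.98 -1.286
vertex -1.175 1.712 -1.031
vertex -2.721 2.812 -2.913
endloop
endfacet
facet normal 0.074 -0.103 -0.992
outer loop
vertex -1.054 1.544 -2.658
vertex -1.778 0.6 -2.614
vertex -2.721 2.812 -2.913
endloop
endfacet
facet normal 0.609 0.793 -0.037
outer loop
vertex -2.721 2.812 -2.913
vertex -1.175 1.712 -1.031
vertex -1.054 1.544 -2.658
endloop
endfacet
facet normal 0.790 -0.601 0.121
outer loop
vertex -1.054 1.544 -2.658
vertex -1.899 0.768 -0.987
vertex -1.778 0.6 -2.614
endloop
endfacet
facet normal 0.790 -0.601 0.121
outer loop
vertex -1.175 1.712 -1.031
vertex -1.899 0.768 -0.987
vertex -1.054 1.544 -2.658
endloop
endfacet
facet normal 0.928 -0.128 -0.350
outer loop
vertex -0.493 3.243 4.38
vertex -0.881 2.779 3.521
vertex -0.68 3.797 3.681
endloop
endfacet
facet normal -0.255 0.723 0.642
outer loop
vertex -0.493 3.243 4.38
vertex -0.68 3.797 3.681
vertex -2.199 2.961 4.019
endloop
endfacet
facet normal 0.928 -0.128 -0.351
outer loop
vertex -0.68 3.797 3.681
vertex -0.881 2.779 3.521
vertex -1.019 3.585 2.862
endloop
endfacet
facet normal -0.486 0.873 -0.025
outer loop
vertex -0.68 3.797 3.681
vertex -1.019 3.585 2.862
vertex -2.199 2.961 4.019
endloop
endfacet
facet normal 0.928 -0.128 -0.351
outer loop
vertex -1.019 3.585 2.862
vertex -0.881 2.779 3.521
vertex -1.254 2.766 2.54
endloop
endfacet
facet normal -0.739 0.419 -0.527
outer loop
vertex -1.019 3.585 2.862
vertex -1.254 2.766 2.54
vertex -2.199 2.961 4.019
endloop
endfacet
facet normal 0.928 -0.128 -0.351
outer loop
vertex -1.254 2.766 2.54
vertex -0.881 2.779 3.521
vertex -1.208 1.957 2.956
endloop
endfacet
facet normal -0.822 -0.297 -0.486
outer loop
vertex -1.254 2.766 2.54
vertex -1.208 1.957 2.956
vertex -2.199 2.961 4.019
endloop
endfacet
facet normal 0.928 -0.128 -0.351
outer loop
vertex -1.208 1.957 2.956
vertex -0.881 2.779 3.521
vertex -0.916 1.767 3.798
endloop
endfacet
facet normal -0.673 -0.736 0.067
outer loop
vertex -1.208 1.957 2.956
vertex -0.916 1.767 3.798
vertex -2.199 2.961 4.019
endloop
endfacet
facet normal 0.928 -0.128 -0.350
outer loop
vertex -0.916 1.767 3.798
vertex -0.881 2.779 3.521
vertex -0.598 2.339 4.432
endloop
endfacet
facet normal -0.405 -0.568 0.716
outer loop
vertex -0.916 1.767 3.798
vertex -0.598 2.339 4.432
vertex -2.199 2.961 4.019
endloop
endfacet
facet normal 0.928 -0.128 -0.350
outer loop
vertex -0.598 2.339 4.432
vertex -0.881 2.779 3.521
vertex -0.493 3.243 4.38
endloop
endfacet
facet normal -0.219 0.081 0.972
outer loop
vertex -0.598 2.339 4.432
vertex -0.493 3.243 4.38
vertex -2.199 2.961 4.019
endloop
endfacet

endsolid


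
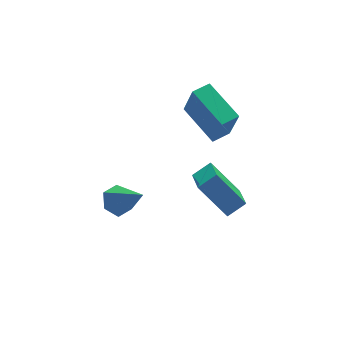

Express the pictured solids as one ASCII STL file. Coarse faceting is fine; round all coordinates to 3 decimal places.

solid 
facet normal -0.349 0.615 -0.707
outer loop
vertex -2.235 -0.452 -0.583
vertex -2.708 -0.18 -0.113
vertex -2.054 0.115 -0.179
endloop
endfacet
facet normal 0.967 -0.182 -0.178
outer loop
vertex -2.235 -0.452 -0.583
vertex -2.054 0.115 -0.179
vertex -2.072 -1.3 1.173
endloop
endfacet
facet normal -0.349 0.616 -0.706
outer loop
vertex -2.054 0.115 -0.179
vertex -2.708 -0.18 -0.113
vertex -2.526 0.387 0.292
endloop
endfacet
facet normal 0.747 0.455 0.486
outer loop
vertex -2.054 0.115 -0.179
vertex -2.526 0.387 0.292
vertex -2.072 -1.3 1.173
endloop
endfacet
facet normal -0.348 0.616 -0.706
outer loop
vertex -2.526 0.387 0.292
vertex -2.708 -0.18 -0.113
vertex -3.18 0.092 0.357
endloop
endfacet
facet normal -0.108 0.437 0.893
outer loop
vertex -2.526 0.387 0.292
vertex -3.18 0.092 0.357
vertex -2.072 -1.3 1.173
endloop
endfacet
facet normal -0.349 0.615 -0.707
outer loop
vertex -3.18 0.092 0.357
vertex -2.708 -0.18 -0.113
vertex -3.361 -0.475 -0.047
endloop
endfacet
facet normal -0.741 -0.217 0.636
outer loop
vertex -3.18 0.092 0.357
vertex -3.361 -0.475 -0.047
vertex -2.072 -1.3 1.173
endloop
endfacet
facet normal -0.350 0.616 -0.706
outer loop
vertex -3.361 -0.475 -0.047
vertex -2.708 -0.18 -0.113
vertex -2.889 -0.747 -0.518
endloop
endfacet
facet normal -0.520 -0.854 -0.028
outer loop
vertex -3.361 -0.475 -0.047
vertex -2.889 -0.747 -0.518
vertex -2.072 -1.3 1.173
endloop
endfacet
facet normal -0.348 0.616 -0.707
outer loop
vertex -2.889 -0.747 -0.518
vertex -2.708 -0.18 -0.113
vertex -2.235 -0.452 -0.583
endloop
endfacet
facet normal 0.334 -0.836 -0.435
outer loop
vertex -2.889 -0.747 -0.518
vertex -2.235 -0.452 -0.583
vertex -2.072 -1.3 1.173
endloop
endfacet
facet normal -0.855 -0.042 -0.518
outer loop
vertex -0.452 -2.795 2.517
vertex -0.159 -1.546 1.932
vertex 0.41 -3.631 1.162
endloop
endfacet
facet normal -0.208 -0.886 0.414
outer loop
vertex 1.179 -3.594 1.628
vertex -0.452 -2.795 2.517
vertex 0.41 -3.631 1.162
endloop
endfacet
facet normal -0.855 -0.042 -0.518
outer loop
vertex 0.41 -3.631 1.162
vertex -0.159 -1.546 1.932
vertex 0.703 -2.382 0.577
endloop
endfacet
facet normal 0.476 -0.462 -0.748
outer loop
vertex 0.703 -2.382 0.577
vertex 1.179 -3.594 1.628
vertex 0.41 -3.631 1.162
endloop
endfacet
facet normal -0.476 0.462 0.748
outer loop
vertex -0.452 -2.795 2.517
vertex 0.61 -1.509 2.398
vertex -0.159 -1.546 1.932
endloop
endfacet
facet normal -0.208 -0.886 0.414
outer loop
vertex 0.317 -2.758 2.983
vertex -0.452 -2.795 2.517
vertex 1.179 -3.594 1.628
endloop
endfacet
facet normal -0.476 0.462 0.748
outer loop
vertex 0.317 -2.758 2.983
vertex 0.61 -1.509 2.398
vertex -0.452 -2.795 2.517
endloop
endfacet
facet normal 0.208 0.886 -0.414
outer loop
vertex -0.159 -1.546 1.932
vertex 0.61 -1.509 2.398
vertex 0.703 -2.382 0.577
endloop
endfacet
facet normal 0.476 -0.462 -0.748
outer loop
vertex 1.472 -2.345 1.043
vertex 1.179 -3.594 1.628
vertex 0.703 -2.382 0.577
endloop
endfacet
facet normal 0.208 0.886 -0.414
outer loop
vertex 0.703 -2.382 0.577
vertex 0.61 -1.509 2.398
vertex 1.472 -2.345 1.043
endloop
endfacet
facet normal 0.855 0.042 0.518
outer loop
vertex 1.472 -2.345 1.043
vertex 0.317 -2.758 2.983
vertex 1.179 -3.594 1.628
endloop
endfacet
facet normal 0.855 0.042 0.518
outer loop
vertex 0.61 -1.509 2.398
vertex 0.317 -2.758 2.983
vertex 1.472 -2.345 1.043
endloop
endfacet
facet normal -0.964 -0.266 -0.020
outer loop
vertex 1.821 0.244 2.692
vertex 1.316 2.025 3.366
vertex 1.695 0.826 1.057
endloop
endfacet
facet normal 0.257 -0.904 -0.342
outer loop
vertex 2.524 1.055 1.074
vertex 1.821 0.244 2.692
vertex 1.695 0.826 1.057
endloop
endfacet
facet normal -0.964 -0.266 -0.020
outer loop
vertex 1.695 0.826 1.057
vertex 1.316 2.025 3.366
vertex 1.19 2.607 1.731
endloop
endfacet
facet normal -0.073 0.335 -0.939
outer loop
vertex 1.19 2.607 1.731
vertex 2.524 1.055 1.074
vertex 1.695 0.826 1.057
endloop
endfacet
facet normal 0.073 -0.335 0.939
outer loop
vertex 1.821 0.244 2.692
vertex 2.145 2.254 3.383
vertex 1.316 2.025 3.366
endloop
endfacet
facet normal 0.257 -0.904 -0.342
outer loop
vertex 2.65 0.473 2.709
vertex 1.821 0.244 2.692
vertex 2.524 1.055 1.074
endloop
endfacet
facet normal 0.073 -0.335 0.939
outer loop
vertex 2.65 0.473 2.709
vertex 2.145 2.254 3.383
vertex 1.821 0.244 2.692
endloop
endfacet
facet normal -0.257 0.904 0.342
outer loop
vertex 1.316 2.025 3.366
vertex 2.145 2.254 3.383
vertex 1.19 2.607 1.731
endloop
endfacet
facet normal -0.073 0.335 -0.939
outer loop
vertex 2.019 2.836 1.748
vertex 2.524 1.055 1.074
vertex 1.19 2.607 1.731
endloop
endfacet
facet normal -0.257 0.904 0.342
outer loop
vertex 1.19 2.607 1.731
vertex 2.145 2.254 3.383
vertex 2.019 2.836 1.748
endloop
endfacet
facet normal 0.964 0.266 0.020
outer loop
vertex 2.019 2.836 1.748
vertex 2.65 0.473 2.709
vertex 2.524 1.055 1.074
endloop
endfacet
facet normal 0.964 0.266 0.020
outer loop
vertex 2.145 2.254 3.383
vertex 2.65 0.473 2.709
vertex 2.019 2.836 1.748
endloop
endfacet

endsolid


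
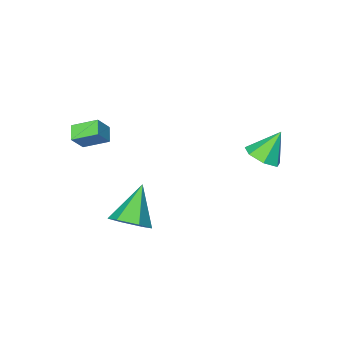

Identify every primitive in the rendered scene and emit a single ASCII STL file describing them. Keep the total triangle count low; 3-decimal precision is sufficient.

solid 
facet normal 0.564 -0.051 -0.824
outer loop
vertex -2.442 4.228 0.664
vertex -2.919 3.52 0.381
vertex -3.067 4.394 0.226
endloop
endfacet
facet normal -0.074 0.893 0.444
outer loop
vertex -2.442 4.228 0.664
vertex -3.067 4.394 0.226
vertex -3.821 3.6 1.699
endloop
endfacet
facet normal 0.565 -0.050 -0.823
outer loop
vertex -3.067 4.394 0.226
vertex -2.919 3.52 0.381
vertex -3.58 3.901 -0.096
endloop
endfacet
facet normal -0.701 0.713 0.025
outer loop
vertex -3.067 4.394 0.226
vertex -3.58 3.901 -0.096
vertex -3.821 3.6 1.699
endloop
endfacet
facet normal 0.565 -0.052 -0.824
outer loop
vertex -3.58 3.901 -0.096
vertex -2.919 3.52 0.381
vertex -3.596 3.121 -0.058
endloop
endfacet
facet normal -0.991 0.014 -0.131
outer loop
vertex -3.58 3.901 -0.096
vertex -3.596 3.121 -0.058
vertex -3.821 3.6 1.699
endloop
endfacet
facet normal 0.564 -0.050 -0.824
outer loop
vertex -3.596 3.121 -0.058
vertex -2.919 3.52 0.381
vertex -3.102 2.641 0.309
endloop
endfacet
facet normal -0.728 -0.679 0.092
outer loop
vertex -3.596 3.121 -0.058
vertex -3.102 2.641 0.309
vertex -3.821 3.6 1.699
endloop
endfacet
facet normal 0.565 -0.050 -0.824
outer loop
vertex -3.102 2.641 0.309
vertex -2.919 3.52 0.381
vertex -2.47 2.823 0.731
endloop
endfacet
facet normal -0.108 -0.844 0.526
outer loop
vertex -3.102 2.641 0.309
vertex -2.47 2.823 0.731
vertex -3.821 3.6 1.699
endloop
endfacet
facet normal 0.563 -0.051 -0.825
outer loop
vertex -2.47 2.823 0.731
vertex -2.919 3.52 0.381
vertex -2.176 3.529 0.888
endloop
endfacet
facet normal 0.401 -0.355 0.845
outer loop
vertex -2.47 2.823 0.731
vertex -2.176 3.529 0.888
vertex -3.821 3.6 1.699
endloop
endfacet
facet normal 0.563 -0.050 -0.825
outer loop
vertex -2.176 3.529 0.888
vertex -2.919 3.52 0.381
vertex -2.442 4.228 0.664
endloop
endfacet
facet normal 0.416 0.417 0.808
outer loop
vertex -2.176 3.529 0.888
vertex -2.442 4.228 0.664
vertex -3.821 3.6 1.699
endloop
endfacet
facet normal 0.597 0.425 -0.680
outer loop
vertex 3.494 1.783 -2.084
vertex 2.777 1.686 -2.774
vertex 2.825 2.514 -2.215
endloop
endfacet
facet normal 0.181 0.331 0.926
outer loop
vertex 3.494 1.783 -2.084
vertex 2.825 2.514 -2.215
vertex 1.523 0.794 -1.346
endloop
endfacet
facet normal 0.598 0.424 -0.680
outer loop
vertex 2.825 2.514 -2.215
vertex 2.777 1.686 -2.774
vertex 2.108 2.417 -2.906
endloop
endfacet
facet normal -0.560 0.670 0.487
outer loop
vertex 2.825 2.514 -2.215
vertex 2.108 2.417 -2.906
vertex 1.523 0.794 -1.346
endloop
endfacet
facet normal 0.598 0.424 -0.680
outer loop
vertex 2.108 2.417 -2.906
vertex 2.777 1.686 -2.774
vertex 2.061 1.589 -3.464
endloop
endfacet
facet normal -0.968 0.176 -0.180
outer loop
vertex 2.108 2.417 -2.906
vertex 2.061 1.589 -3.464
vertex 1.523 0.794 -1.346
endloop
endfacet
facet normal 0.598 0.425 -0.680
outer loop
vertex 2.061 1.589 -3.464
vertex 2.777 1.686 -2.774
vertex 2.73 0.858 -3.333
endloop
endfacet
facet normal -0.636 -0.655 -0.408
outer loop
vertex 2.061 1.589 -3.464
vertex 2.73 0.858 -3.333
vertex 1.523 0.794 -1.346
endloop
endfacet
facet normal 0.597 0.425 -0.680
outer loop
vertex 2.73 0.858 -3.333
vertex 2.777 1.686 -2.774
vertex 3.447 0.955 -2.643
endloop
endfacet
facet normal 0.104 -0.994 0.031
outer loop
vertex 2.73 0.858 -3.333
vertex 3.447 0.955 -2.643
vertex 1.523 0.794 -1.346
endloop
endfacet
facet normal 0.597 0.425 -0.680
outer loop
vertex 3.447 0.955 -2.643
vertex 2.777 1.686 -2.774
vertex 3.494 1.783 -2.084
endloop
endfacet
facet normal 0.512 -0.500 0.698
outer loop
vertex 3.447 0.955 -2.643
vertex 3.494 1.783 -2.084
vertex 1.523 0.794 -1.346
endloop
endfacet
facet normal -0.596 -0.071 -0.800
outer loop
vertex 1.638 -1.654 0.934
vertex 2.041 -1.009 0.577
vertex 2.502 -2.507 0.366
endloop
endfacet
facet normal -0.479 -0.768 0.424
outer loop
vertex 3.139 -2.431 1.223
vertex 1.638 -1.654 0.934
vertex 2.502 -2.507 0.366
endloop
endfacet
facet normal -0.595 -0.070 -0.801
outer loop
vertex 2.502 -2.507 0.366
vertex 2.041 -1.009 0.577
vertex 2.905 -1.861 0.01
endloop
endfacet
facet normal 0.645 -0.636 -0.423
outer loop
vertex 2.905 -1.861 0.01
vertex 3.139 -2.431 1.223
vertex 2.502 -2.507 0.366
endloop
endfacet
facet normal -0.645 0.637 0.423
outer loop
vertex 1.638 -1.654 0.934
vertex 2.678 -0.933 1.434
vertex 2.041 -1.009 0.577
endloop
endfacet
facet normal -0.479 -0.768 0.424
outer loop
vertex 2.275 -1.579 1.79
vertex 1.638 -1.654 0.934
vertex 3.139 -2.431 1.223
endloop
endfacet
facet normal -0.645 0.636 0.424
outer loop
vertex 2.275 -1.579 1.79
vertex 2.678 -0.933 1.434
vertex 1.638 -1.654 0.934
endloop
endfacet
facet normal 0.479 0.768 -0.424
outer loop
vertex 2.041 -1.009 0.577
vertex 2.678 -0.933 1.434
vertex 2.905 -1.861 0.01
endloop
endfacet
facet normal 0.644 -0.637 -0.424
outer loop
vertex 3.542 -1.786 0.866
vertex 3.139 -2.431 1.223
vertex 2.905 -1.861 0.01
endloop
endfacet
facet normal 0.480 0.768 -0.424
outer loop
vertex 2.905 -1.861 0.01
vertex 2.678 -0.933 1.434
vertex 3.542 -1.786 0.866
endloop
endfacet
facet normal 0.595 0.071 0.800
outer loop
vertex 3.542 -1.786 0.866
vertex 2.275 -1.579 1.79
vertex 3.139 -2.431 1.223
endloop
endfacet
facet normal 0.595 0.070 0.801
outer loop
vertex 2.678 -0.933 1.434
vertex 2.275 -1.579 1.79
vertex 3.542 -1.786 0.866
endloop
endfacet

endsolid


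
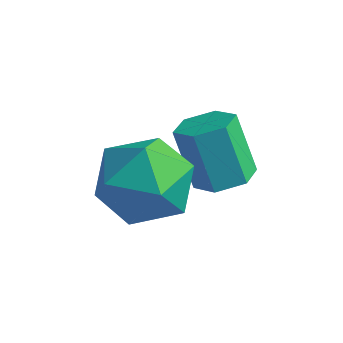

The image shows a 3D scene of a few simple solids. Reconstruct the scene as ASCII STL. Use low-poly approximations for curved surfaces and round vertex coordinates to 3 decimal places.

solid 
facet normal 0.300 0.935 0.188
outer loop
vertex 2.431 1.852 -4.11
vertex 1.849 1.833 -3.087
vertex 2.972 1.482 -3.132
endloop
endfacet
facet normal 0.781 0.588 -0.209
outer loop
vertex 2.431 1.852 -4.11
vertex 2.972 1.482 -3.132
vertex 3.133 0.907 -4.147
endloop
endfacet
facet normal 0.458 0.372 -0.808
outer loop
vertex 2.431 1.852 -4.11
vertex 3.133 0.907 -4.147
vertex 2.109 0.903 -4.729
endloop
endfacet
facet normal -0.222 0.584 -0.780
outer loop
vertex 2.431 1.852 -4.11
vertex 2.109 0.903 -4.729
vertex 1.316 1.476 -4.074
endloop
endfacet
facet normal -0.320 0.933 -0.165
outer loop
vertex 2.431 1.852 -4.11
vertex 1.316 1.476 -4.074
vertex 1.849 1.833 -3.087
endloop
endfacet
facet normal 0.988 0.008 0.152
outer loop
vertex 3.133 0.907 -4.147
vertex 2.972 1.482 -3.132
vertex 2.984 0.304 -3.146
endloop
endfacet
facet normal 0.210 0.570 0.794
outer loop
vertex 2.972 1.482 -3.132
vertex 1.849 1.833 -3.087
vertex 2.191 0.877 -2.491
endloop
endfacet
facet normal -0.793 0.567 0.223
outer loop
vertex 1.849 1.833 -3.087
vertex 1.316 1.476 -4.074
vertex 1.167 0.873 -3.073
endloop
endfacet
facet normal -0.636 0.003 -0.772
outer loop
vertex 1.316 1.476 -4.074
vertex 2.109 0.903 -4.729
vertex 1.328 0.298 -4.088
endloop
endfacet
facet normal 0.465 -0.342 -0.816
outer loop
vertex 2.109 0.903 -4.729
vertex 3.133 0.907 -4.147
vertex 2.451 -0.053 -4.133
endloop
endfacet
facet normal 0.222 -0.584 0.780
outer loop
vertex 1.869 -0.072 -3.11
vertex 2.984 0.304 -3.146
vertex 2.191 0.877 -2.491
endloop
endfacet
facet normal -0.458 -0.372 0.808
outer loop
vertex 1.869 -0.072 -3.11
vertex 2.191 0.877 -2.491
vertex 1.167 0.873 -3.073
endloop
endfacet
facet normal -0.781 -0.588 0.209
outer loop
vertex 1.869 -0.072 -3.11
vertex 1.167 0.873 -3.073
vertex 1.328 0.298 -4.088
endloop
endfacet
facet normal -0.300 -0.935 -0.188
outer loop
vertex 1.869 -0.072 -3.11
vertex 1.328 0.298 -4.088
vertex 2.451 -0.053 -4.133
endloop
endfacet
facet normal 0.320 -0.933 0.165
outer loop
vertex 1.869 -0.072 -3.11
vertex 2.451 -0.053 -4.133
vertex 2.984 0.304 -3.146
endloop
endfacet
facet normal 0.636 -0.003 0.772
outer loop
vertex 2.191 0.877 -2.491
vertex 2.984 0.304 -3.146
vertex 2.972 1.482 -3.132
endloop
endfacet
facet normal -0.465 0.342 0.816
outer loop
vertex 1.167 0.873 -3.073
vertex 2.191 0.877 -2.491
vertex 1.849 1.833 -3.087
endloop
endfacet
facet normal -0.988 -0.008 -0.152
outer loop
vertex 1.328 0.298 -4.088
vertex 1.167 0.873 -3.073
vertex 1.316 1.476 -4.074
endloop
endfacet
facet normal -0.210 -0.570 -0.794
outer loop
vertex 2.451 -0.053 -4.133
vertex 1.328 0.298 -4.088
vertex 2.109 0.903 -4.729
endloop
endfacet
facet normal 0.793 -0.567 -0.223
outer loop
vertex 2.984 0.304 -3.146
vertex 2.451 -0.053 -4.133
vertex 3.133 0.907 -4.147
endloop
endfacet
facet normal 0.416 -0.103 -0.903
outer loop
vertex 3.476 3.072 -4.235
vertex 3.032 2.551 -4.38
vertex 2.859 3.211 -4.535
endloop
endfacet
facet normal 0.223 0.975 -0.008
outer loop
vertex 3.476 3.072 -4.235
vertex 2.859 3.211 -4.535
vertex 2.831 3.231 -2.834
endloop
endfacet
facet normal 0.222 0.975 -0.008
outer loop
vertex 2.831 3.231 -2.834
vertex 2.859 3.211 -4.535
vertex 2.214 3.369 -3.134
endloop
endfacet
facet normal -0.417 0.101 0.903
outer loop
vertex 2.831 3.231 -2.834
vertex 2.214 3.369 -3.134
vertex 2.388 2.709 -2.98
endloop
endfacet
facet normal 0.416 -0.103 -0.903
outer loop
vertex 2.859 3.211 -4.535
vertex 3.032 2.551 -4.38
vertex 2.415 2.69 -4.68
endloop
endfacet
facet normal -0.652 0.660 -0.374
outer loop
vertex 2.859 3.211 -4.535
vertex 2.415 2.69 -4.68
vertex 2.214 3.369 -3.134
endloop
endfacet
facet normal -0.652 0.660 -0.374
outer loop
vertex 2.214 3.369 -3.134
vertex 2.415 2.69 -4.68
vertex 1.77 2.848 -3.279
endloop
endfacet
facet normal -0.415 0.102 0.904
outer loop
vertex 2.214 3.369 -3.134
vertex 1.77 2.848 -3.279
vertex 2.388 2.709 -2.98
endloop
endfacet
facet normal 0.417 -0.101 -0.903
outer loop
vertex 2.415 2.69 -4.68
vertex 3.032 2.551 -4.38
vertex 2.589 2.029 -4.526
endloop
endfacet
facet normal -0.875 -0.316 -0.367
outer loop
vertex 2.415 2.69 -4.68
vertex 2.589 2.029 -4.526
vertex 1.77 2.848 -3.279
endloop
endfacet
facet normal -0.875 -0.316 -0.367
outer loop
vertex 1.77 2.848 -3.279
vertex 2.589 2.029 -4.526
vertex 1.944 2.188 -3.125
endloop
endfacet
facet normal -0.415 0.102 0.904
outer loop
vertex 1.77 2.848 -3.279
vertex 1.944 2.188 -3.125
vertex 2.388 2.709 -2.98
endloop
endfacet
facet normal 0.417 -0.101 -0.903
outer loop
vertex 2.589 2.029 -4.526
vertex 3.032 2.551 -4.38
vertex 3.206 1.891 -4.226
endloop
endfacet
facet normal -0.222 -0.975 0.008
outer loop
vertex 2.589 2.029 -4.526
vertex 3.206 1.891 -4.226
vertex 1.944 2.188 -3.125
endloop
endfacet
facet normal -0.223 -0.975 0.007
outer loop
vertex 1.944 2.188 -3.125
vertex 3.206 1.891 -4.226
vertex 2.561 2.049 -2.825
endloop
endfacet
facet normal -0.416 0.103 0.903
outer loop
vertex 1.944 2.188 -3.125
vertex 2.561 2.049 -2.825
vertex 2.388 2.709 -2.98
endloop
endfacet
facet normal 0.415 -0.102 -0.904
outer loop
vertex 3.206 1.891 -4.226
vertex 3.032 2.551 -4.38
vertex 3.65 2.412 -4.081
endloop
endfacet
facet normal 0.652 -0.660 0.374
outer loop
vertex 3.206 1.891 -4.226
vertex 3.65 2.412 -4.081
vertex 2.561 2.049 -2.825
endloop
endfacet
facet normal 0.652 -0.660 0.374
outer loop
vertex 2.561 2.049 -2.825
vertex 3.65 2.412 -4.081
vertex 3.005 2.57 -2.68
endloop
endfacet
facet normal -0.416 0.103 0.903
outer loop
vertex 2.561 2.049 -2.825
vertex 3.005 2.57 -2.68
vertex 2.388 2.709 -2.98
endloop
endfacet
facet normal 0.415 -0.102 -0.904
outer loop
vertex 3.65 2.412 -4.081
vertex 3.032 2.551 -4.38
vertex 3.476 3.072 -4.235
endloop
endfacet
facet normal 0.875 0.316 0.367
outer loop
vertex 3.65 2.412 -4.081
vertex 3.476 3.072 -4.235
vertex 3.005 2.57 -2.68
endloop
endfacet
facet normal 0.875 0.316 0.367
outer loop
vertex 3.005 2.57 -2.68
vertex 3.476 3.072 -4.235
vertex 2.831 3.231 -2.834
endloop
endfacet
facet normal -0.417 0.101 0.903
outer loop
vertex 3.005 2.57 -2.68
vertex 2.831 3.231 -2.834
vertex 2.388 2.709 -2.98
endloop
endfacet

endsolid


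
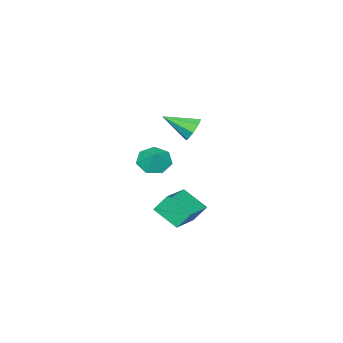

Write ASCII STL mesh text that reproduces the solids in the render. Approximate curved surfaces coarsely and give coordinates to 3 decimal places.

solid 
facet normal -0.481 -0.460 -0.747
outer loop
vertex -1.36 -3.59 -0.706
vertex -2.139 -3.698 -0.138
vertex -1.92 -2.963 -0.732
endloop
endfacet
facet normal 0.746 0.663 -0.065
outer loop
vertex -1.36 -3.59 -0.706
vertex -1.92 -2.963 -0.732
vertex -1.601 -3.182 0.698
endloop
endfacet
facet normal -0.480 -0.460 -0.747
outer loop
vertex -1.92 -2.963 -0.732
vertex -2.139 -3.698 -0.138
vertex -2.645 -2.889 -0.311
endloop
endfacet
facet normal 0.166 0.980 0.113
outer loop
vertex -1.92 -2.963 -0.732
vertex -2.645 -2.889 -0.311
vertex -1.601 -3.182 0.698
endloop
endfacet
facet normal -0.480 -0.460 -0.747
outer loop
vertex -2.645 -2.889 -0.311
vertex -2.139 -3.698 -0.138
vertex -2.989 -3.424 0.24
endloop
endfacet
facet normal -0.317 0.772 0.552
outer loop
vertex -2.645 -2.889 -0.311
vertex -2.989 -3.424 0.24
vertex -1.601 -3.182 0.698
endloop
endfacet
facet normal -0.480 -0.460 -0.747
outer loop
vertex -2.989 -3.424 0.24
vertex -2.139 -3.698 -0.138
vertex -2.693 -4.165 0.506
endloop
endfacet
facet normal -0.338 0.196 0.921
outer loop
vertex -2.989 -3.424 0.24
vertex -2.693 -4.165 0.506
vertex -1.601 -3.182 0.698
endloop
endfacet
facet normal -0.480 -0.460 -0.747
outer loop
vertex -2.693 -4.165 0.506
vertex -2.139 -3.698 -0.138
vertex -1.98 -4.555 0.288
endloop
endfacet
facet normal 0.117 -0.314 0.942
outer loop
vertex -2.693 -4.165 0.506
vertex -1.98 -4.555 0.288
vertex -1.601 -3.182 0.698
endloop
endfacet
facet normal -0.480 -0.460 -0.747
outer loop
vertex -1.98 -4.555 0.288
vertex -2.139 -3.698 -0.138
vertex -1.386 -4.299 -0.252
endloop
endfacet
facet normal 0.707 -0.374 0.600
outer loop
vertex -1.98 -4.555 0.288
vertex -1.386 -4.299 -0.252
vertex -1.601 -3.182 0.698
endloop
endfacet
facet normal -0.480 -0.460 -0.746
outer loop
vertex -1.386 -4.299 -0.252
vertex -2.139 -3.698 -0.138
vertex -1.36 -3.59 -0.706
endloop
endfacet
facet normal 0.987 0.061 0.152
outer loop
vertex -1.386 -4.299 -0.252
vertex -1.36 -3.59 -0.706
vertex -1.601 -3.182 0.698
endloop
endfacet
facet normal -0.476 0.742 -0.473
outer loop
vertex -1.014 -0.513 2.848
vertex -1.674 -0.699 3.22
vertex -1.074 -0.222 3.365
endloop
endfacet
facet normal 0.988 0.148 0.031
outer loop
vertex -1.014 -0.513 2.848
vertex -1.074 -0.222 3.365
vertex -0.826 -2.021 4.06
endloop
endfacet
facet normal -0.476 0.742 -0.471
outer loop
vertex -1.074 -0.222 3.365
vertex -1.674 -0.699 3.22
vertex -1.485 -0.211 3.798
endloop
endfacet
facet normal 0.686 0.343 0.642
outer loop
vertex -1.074 -0.222 3.365
vertex -1.485 -0.211 3.798
vertex -0.826 -2.021 4.06
endloop
endfacet
facet normal -0.477 0.742 -0.471
outer loop
vertex -1.485 -0.211 3.798
vertex -1.674 -0.699 3.22
vertex -2.006 -0.486 3.892
endloop
endfacet
facet normal 0.086 0.173 0.981
outer loop
vertex -1.485 -0.211 3.798
vertex -2.006 -0.486 3.892
vertex -0.826 -2.021 4.06
endloop
endfacet
facet normal -0.476 0.743 -0.471
outer loop
vertex -2.006 -0.486 3.892
vertex -1.674 -0.699 3.22
vertex -2.333 -0.885 3.593
endloop
endfacet
facet normal -0.459 -0.260 0.849
outer loop
vertex -2.006 -0.486 3.892
vertex -2.333 -0.885 3.593
vertex -0.826 -2.021 4.06
endloop
endfacet
facet normal -0.476 0.742 -0.472
outer loop
vertex -2.333 -0.885 3.593
vertex -1.674 -0.699 3.22
vertex -2.273 -1.176 3.075
endloop
endfacet
facet normal -0.631 -0.705 0.323
outer loop
vertex -2.333 -0.885 3.593
vertex -2.273 -1.176 3.075
vertex -0.826 -2.021 4.06
endloop
endfacet
facet normal -0.476 0.742 -0.473
outer loop
vertex -2.273 -1.176 3.075
vertex -1.674 -0.699 3.22
vertex -1.862 -1.188 2.642
endloop
endfacet
facet normal -0.329 -0.899 -0.288
outer loop
vertex -2.273 -1.176 3.075
vertex -1.862 -1.188 2.642
vertex -0.826 -2.021 4.06
endloop
endfacet
facet normal -0.477 0.741 -0.472
outer loop
vertex -1.862 -1.188 2.642
vertex -1.674 -0.699 3.22
vertex -1.341 -0.913 2.548
endloop
endfacet
facet normal 0.272 -0.730 -0.627
outer loop
vertex -1.862 -1.188 2.642
vertex -1.341 -0.913 2.548
vertex -0.826 -2.021 4.06
endloop
endfacet
facet normal -0.475 0.743 -0.472
outer loop
vertex -1.341 -0.913 2.548
vertex -1.674 -0.699 3.22
vertex -1.014 -0.513 2.848
endloop
endfacet
facet normal 0.817 -0.296 -0.495
outer loop
vertex -1.341 -0.913 2.548
vertex -1.014 -0.513 2.848
vertex -0.826 -2.021 4.06
endloop
endfacet
facet normal -0.335 0.476 0.813
outer loop
vertex -3.662 -2.966 -2.656
vertex -1.638 -2.403 -2.152
vertex -3.834 -1.531 -3.568
endloop
endfacet
facet normal -0.937 -0.261 -0.233
outer loop
vertex -3.422 -2.117 -4.568
vertex -3.662 -2.966 -2.656
vertex -3.834 -1.531 -3.568
endloop
endfacet
facet normal -0.335 0.477 0.813
outer loop
vertex -3.834 -1.531 -3.568
vertex -1.638 -2.403 -2.152
vertex -1.81 -0.967 -3.065
endloop
endfacet
facet normal -0.101 0.840 -0.534
outer loop
vertex -1.81 -0.967 -3.065
vertex -3.422 -2.117 -4.568
vertex -3.834 -1.531 -3.568
endloop
endfacet
facet normal 0.101 -0.840 0.534
outer loop
vertex -3.662 -2.966 -2.656
vertex -1.226 -2.989 -3.152
vertex -1.638 -2.403 -2.152
endloop
endfacet
facet normal -0.937 -0.261 -0.233
outer loop
vertex -3.25 -3.553 -3.655
vertex -3.662 -2.966 -2.656
vertex -3.422 -2.117 -4.568
endloop
endfacet
facet normal 0.101 -0.839 0.535
outer loop
vertex -3.25 -3.553 -3.655
vertex -1.226 -2.989 -3.152
vertex -3.662 -2.966 -2.656
endloop
endfacet
facet normal 0.937 0.261 0.233
outer loop
vertex -1.638 -2.403 -2.152
vertex -1.226 -2.989 -3.152
vertex -1.81 -0.967 -3.065
endloop
endfacet
facet normal -0.100 0.839 -0.534
outer loop
vertex -1.398 -1.554 -4.064
vertex -3.422 -2.117 -4.568
vertex -1.81 -0.967 -3.065
endloop
endfacet
facet normal 0.937 0.261 0.233
outer loop
vertex -1.81 -0.967 -3.065
vertex -1.226 -2.989 -3.152
vertex -1.398 -1.554 -4.064
endloop
endfacet
facet normal 0.335 -0.477 -0.813
outer loop
vertex -1.398 -1.554 -4.064
vertex -3.25 -3.553 -3.655
vertex -3.422 -2.117 -4.568
endloop
endfacet
facet normal 0.335 -0.477 -0.813
outer loop
vertex -1.226 -2.989 -3.152
vertex -3.25 -3.553 -3.655
vertex -1.398 -1.554 -4.064
endloop
endfacet

endsolid


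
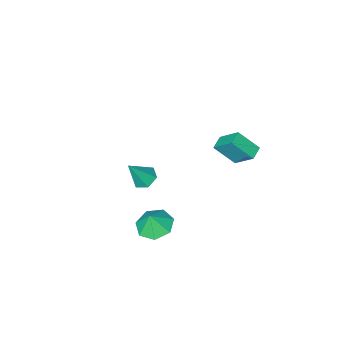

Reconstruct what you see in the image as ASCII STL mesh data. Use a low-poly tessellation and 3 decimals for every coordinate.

solid 
facet normal -0.531 0.051 -0.846
outer loop
vertex 0.692 -4.227 -4.714
vertex 0.263 -3.612 -4.408
vertex 0.942 -3.465 -4.825
endloop
endfacet
facet normal 0.924 -0.331 -0.192
outer loop
vertex 0.692 -4.227 -4.714
vertex 0.942 -3.465 -4.825
vertex 1.277 -3.708 -2.792
endloop
endfacet
facet normal -0.531 0.051 -0.846
outer loop
vertex 0.942 -3.465 -4.825
vertex 0.263 -3.612 -4.408
vertex 0.513 -2.85 -4.519
endloop
endfacet
facet normal 0.804 0.592 -0.062
outer loop
vertex 0.942 -3.465 -4.825
vertex 0.513 -2.85 -4.519
vertex 1.277 -3.708 -2.792
endloop
endfacet
facet normal -0.531 0.051 -0.846
outer loop
vertex 0.513 -2.85 -4.519
vertex 0.263 -3.612 -4.408
vertex -0.166 -2.997 -4.102
endloop
endfacet
facet normal 0.063 0.905 0.422
outer loop
vertex 0.513 -2.85 -4.519
vertex -0.166 -2.997 -4.102
vertex 1.277 -3.708 -2.792
endloop
endfacet
facet normal -0.531 0.051 -0.846
outer loop
vertex -0.166 -2.997 -4.102
vertex 0.263 -3.612 -4.408
vertex -0.416 -3.759 -3.991
endloop
endfacet
facet normal -0.558 0.296 0.775
outer loop
vertex -0.166 -2.997 -4.102
vertex -0.416 -3.759 -3.991
vertex 1.277 -3.708 -2.792
endloop
endfacet
facet normal -0.530 0.050 -0.846
outer loop
vertex -0.416 -3.759 -3.991
vertex 0.263 -3.612 -4.408
vertex 0.013 -4.375 -4.296
endloop
endfacet
facet normal -0.438 -0.625 0.646
outer loop
vertex -0.416 -3.759 -3.991
vertex 0.013 -4.375 -4.296
vertex 1.277 -3.708 -2.792
endloop
endfacet
facet normal -0.531 0.050 -0.846
outer loop
vertex 0.013 -4.375 -4.296
vertex 0.263 -3.612 -4.408
vertex 0.692 -4.227 -4.714
endloop
endfacet
facet normal 0.304 -0.939 0.161
outer loop
vertex 0.013 -4.375 -4.296
vertex 0.692 -4.227 -4.714
vertex 1.277 -3.708 -2.792
endloop
endfacet
facet normal -0.315 -0.069 -0.947
outer loop
vertex 2.688 1.249 -4.422
vertex 2.109 0.351 -4.164
vertex 1.791 1.403 -4.135
endloop
endfacet
facet normal 0.306 0.790 0.531
outer loop
vertex 2.688 1.249 -4.422
vertex 1.791 1.403 -4.135
vertex 2.471 0.429 -3.076
endloop
endfacet
facet normal -0.315 -0.069 -0.946
outer loop
vertex 1.791 1.403 -4.135
vertex 2.109 0.351 -4.164
vertex 1.133 0.765 -3.869
endloop
endfacet
facet normal -0.288 0.606 0.742
outer loop
vertex 1.791 1.403 -4.135
vertex 1.133 0.765 -3.869
vertex 2.471 0.429 -3.076
endloop
endfacet
facet normal -0.315 -0.068 -0.947
outer loop
vertex 1.133 0.765 -3.869
vertex 2.109 0.351 -4.164
vertex 1.21 -0.186 -3.826
endloop
endfacet
facet normal -0.510 -0.002 0.860
outer loop
vertex 1.133 0.765 -3.869
vertex 1.21 -0.186 -3.826
vertex 2.471 0.429 -3.076
endloop
endfacet
facet normal -0.315 -0.069 -0.947
outer loop
vertex 1.21 -0.186 -3.826
vertex 2.109 0.351 -4.164
vertex 1.963 -0.732 -4.037
endloop
endfacet
facet normal -0.193 -0.574 0.796
outer loop
vertex 1.21 -0.186 -3.826
vertex 1.963 -0.732 -4.037
vertex 2.471 0.429 -3.076
endloop
endfacet
facet normal -0.315 -0.068 -0.946
outer loop
vertex 1.963 -0.732 -4.037
vertex 2.109 0.351 -4.164
vertex 2.826 -0.464 -4.344
endloop
endfacet
facet normal 0.424 -0.680 0.598
outer loop
vertex 1.963 -0.732 -4.037
vertex 2.826 -0.464 -4.344
vertex 2.471 0.429 -3.076
endloop
endfacet
facet normal -0.316 -0.069 -0.946
outer loop
vertex 2.826 -0.464 -4.344
vertex 2.109 0.351 -4.164
vertex 3.149 0.418 -4.516
endloop
endfacet
facet normal 0.877 -0.240 0.415
outer loop
vertex 2.826 -0.464 -4.344
vertex 3.149 0.418 -4.516
vertex 2.471 0.429 -3.076
endloop
endfacet
facet normal -0.316 -0.068 -0.946
outer loop
vertex 3.149 0.418 -4.516
vertex 2.109 0.351 -4.164
vertex 2.688 1.249 -4.422
endloop
endfacet
facet normal 0.825 0.414 0.385
outer loop
vertex 3.149 0.418 -4.516
vertex 2.688 1.249 -4.422
vertex 2.471 0.429 -3.076
endloop
endfacet
facet normal -0.831 -0.508 0.226
outer loop
vertex -1.17 1.675 3.066
vertex -1.539 2.794 4.221
vertex -1.979 2.52 1.989
endloop
endfacet
facet normal 0.223 -0.678 -0.700
outer loop
vertex -1.281 2.946 1.799
vertex -1.17 1.675 3.066
vertex -1.979 2.52 1.989
endloop
endfacet
facet normal -0.831 -0.508 0.226
outer loop
vertex -1.979 2.52 1.989
vertex -1.539 2.794 4.221
vertex -2.348 3.639 3.144
endloop
endfacet
facet normal -0.509 0.531 -0.677
outer loop
vertex -2.348 3.639 3.144
vertex -1.281 2.946 1.799
vertex -1.979 2.52 1.989
endloop
endfacet
facet normal 0.509 -0.531 0.677
outer loop
vertex -1.17 1.675 3.066
vertex -0.841 3.22 4.031
vertex -1.539 2.794 4.221
endloop
endfacet
facet normal 0.223 -0.678 -0.700
outer loop
vertex -0.472 2.101 2.876
vertex -1.17 1.675 3.066
vertex -1.281 2.946 1.799
endloop
endfacet
facet normal 0.509 -0.531 0.677
outer loop
vertex -0.472 2.101 2.876
vertex -0.841 3.22 4.031
vertex -1.17 1.675 3.066
endloop
endfacet
facet normal -0.223 0.678 0.700
outer loop
vertex -1.539 2.794 4.221
vertex -0.841 3.22 4.031
vertex -2.348 3.639 3.144
endloop
endfacet
facet normal -0.509 0.531 -0.677
outer loop
vertex -1.65 4.065 2.954
vertex -1.281 2.946 1.799
vertex -2.348 3.639 3.144
endloop
endfacet
facet normal -0.223 0.678 0.700
outer loop
vertex -2.348 3.639 3.144
vertex -0.841 3.22 4.031
vertex -1.65 4.065 2.954
endloop
endfacet
facet normal 0.831 0.508 -0.226
outer loop
vertex -1.65 4.065 2.954
vertex -0.472 2.101 2.876
vertex -1.281 2.946 1.799
endloop
endfacet
facet normal 0.831 0.508 -0.226
outer loop
vertex -0.841 3.22 4.031
vertex -0.472 2.101 2.876
vertex -1.65 4.065 2.954
endloop
endfacet

endsolid


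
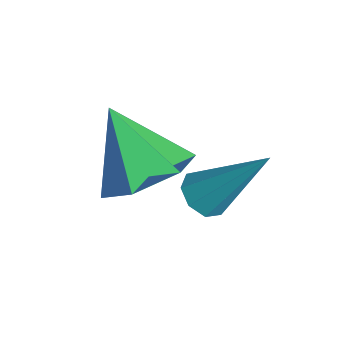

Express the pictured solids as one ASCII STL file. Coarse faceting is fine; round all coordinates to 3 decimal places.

solid 
facet normal 0.622 0.228 -0.749
outer loop
vertex 4.383 0.997 -2.565
vertex 3.76 0.627 -3.195
vertex 3.707 1.555 -2.956
endloop
endfacet
facet normal 0.025 0.594 0.804
outer loop
vertex 4.383 0.997 -2.565
vertex 3.707 1.555 -2.956
vertex 2.74 0.253 -1.965
endloop
endfacet
facet normal 0.622 0.228 -0.749
outer loop
vertex 3.707 1.555 -2.956
vertex 3.76 0.627 -3.195
vertex 3.084 1.185 -3.586
endloop
endfacet
facet normal -0.672 0.695 0.257
outer loop
vertex 3.707 1.555 -2.956
vertex 3.084 1.185 -3.586
vertex 2.74 0.253 -1.965
endloop
endfacet
facet normal 0.622 0.228 -0.750
outer loop
vertex 3.084 1.185 -3.586
vertex 3.76 0.627 -3.195
vertex 3.137 0.257 -3.824
endloop
endfacet
facet normal -0.978 -0.002 -0.209
outer loop
vertex 3.084 1.185 -3.586
vertex 3.137 0.257 -3.824
vertex 2.74 0.253 -1.965
endloop
endfacet
facet normal 0.622 0.227 -0.750
outer loop
vertex 3.137 0.257 -3.824
vertex 3.76 0.627 -3.195
vertex 3.813 -0.302 -3.433
endloop
endfacet
facet normal -0.587 -0.799 -0.127
outer loop
vertex 3.137 0.257 -3.824
vertex 3.813 -0.302 -3.433
vertex 2.74 0.253 -1.965
endloop
endfacet
facet normal 0.622 0.227 -0.749
outer loop
vertex 3.813 -0.302 -3.433
vertex 3.76 0.627 -3.195
vertex 4.436 0.068 -2.803
endloop
endfacet
facet normal 0.110 -0.901 0.421
outer loop
vertex 3.813 -0.302 -3.433
vertex 4.436 0.068 -2.803
vertex 2.74 0.253 -1.965
endloop
endfacet
facet normal 0.622 0.227 -0.749
outer loop
vertex 4.436 0.068 -2.803
vertex 3.76 0.627 -3.195
vertex 4.383 0.997 -2.565
endloop
endfacet
facet normal 0.416 -0.203 0.886
outer loop
vertex 4.436 0.068 -2.803
vertex 4.383 0.997 -2.565
vertex 2.74 0.253 -1.965
endloop
endfacet
facet normal -0.360 -0.517 -0.776
outer loop
vertex 3.951 1.321 -4.206
vertex 3.644 1.743 -4.345
vertex 4.144 1.577 -4.466
endloop
endfacet
facet normal 0.872 -0.441 0.213
outer loop
vertex 3.951 1.321 -4.206
vertex 4.144 1.577 -4.466
vertex 4.336 2.737 -2.855
endloop
endfacet
facet normal -0.360 -0.518 -0.776
outer loop
vertex 4.144 1.577 -4.466
vertex 3.644 1.743 -4.345
vertex 4.044 1.931 -4.656
endloop
endfacet
facet normal 0.963 0.152 -0.224
outer loop
vertex 4.144 1.577 -4.466
vertex 4.044 1.931 -4.656
vertex 4.336 2.737 -2.855
endloop
endfacet
facet normal -0.360 -0.518 -0.776
outer loop
vertex 4.044 1.931 -4.656
vertex 3.644 1.743 -4.345
vertex 3.71 2.174 -4.663
endloop
endfacet
facet normal 0.541 0.732 -0.415
outer loop
vertex 4.044 1.931 -4.656
vertex 3.71 2.174 -4.663
vertex 4.336 2.737 -2.855
endloop
endfacet
facet normal -0.361 -0.517 -0.776
outer loop
vertex 3.71 2.174 -4.663
vertex 3.644 1.743 -4.345
vertex 3.338 2.165 -4.484
endloop
endfacet
facet normal -0.143 0.958 -0.249
outer loop
vertex 3.71 2.174 -4.663
vertex 3.338 2.165 -4.484
vertex 4.336 2.737 -2.855
endloop
endfacet
facet normal -0.360 -0.517 -0.776
outer loop
vertex 3.338 2.165 -4.484
vertex 3.644 1.743 -4.345
vertex 3.145 1.909 -4.224
endloop
endfacet
facet normal -0.691 0.701 0.177
outer loop
vertex 3.338 2.165 -4.484
vertex 3.145 1.909 -4.224
vertex 4.336 2.737 -2.855
endloop
endfacet
facet normal -0.360 -0.517 -0.776
outer loop
vertex 3.145 1.909 -4.224
vertex 3.644 1.743 -4.345
vertex 3.244 1.555 -4.034
endloop
endfacet
facet normal -0.782 0.111 0.613
outer loop
vertex 3.145 1.909 -4.224
vertex 3.244 1.555 -4.034
vertex 4.336 2.737 -2.855
endloop
endfacet
facet normal -0.360 -0.518 -0.776
outer loop
vertex 3.244 1.555 -4.034
vertex 3.644 1.743 -4.345
vertex 3.578 1.312 -4.027
endloop
endfacet
facet normal -0.360 -0.471 0.805
outer loop
vertex 3.244 1.555 -4.034
vertex 3.578 1.312 -4.027
vertex 4.336 2.737 -2.855
endloop
endfacet
facet normal -0.360 -0.518 -0.776
outer loop
vertex 3.578 1.312 -4.027
vertex 3.644 1.743 -4.345
vertex 3.951 1.321 -4.206
endloop
endfacet
facet normal 0.324 -0.698 0.639
outer loop
vertex 3.578 1.312 -4.027
vertex 3.951 1.321 -4.206
vertex 4.336 2.737 -2.855
endloop
endfacet

endsolid
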